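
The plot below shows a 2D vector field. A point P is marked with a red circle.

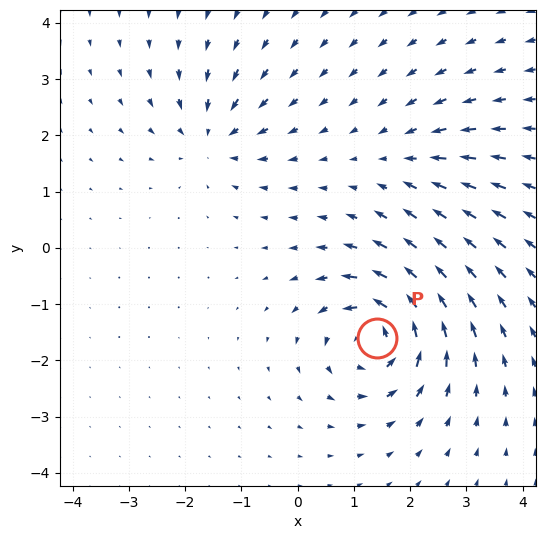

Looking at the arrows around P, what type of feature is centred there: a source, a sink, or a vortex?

vortex

At P (1.4, -1.6) the arrows circulate counterclockwise. Divergence ≈0, curl about +7 — near-zero divergence with nonzero curl is a vortex.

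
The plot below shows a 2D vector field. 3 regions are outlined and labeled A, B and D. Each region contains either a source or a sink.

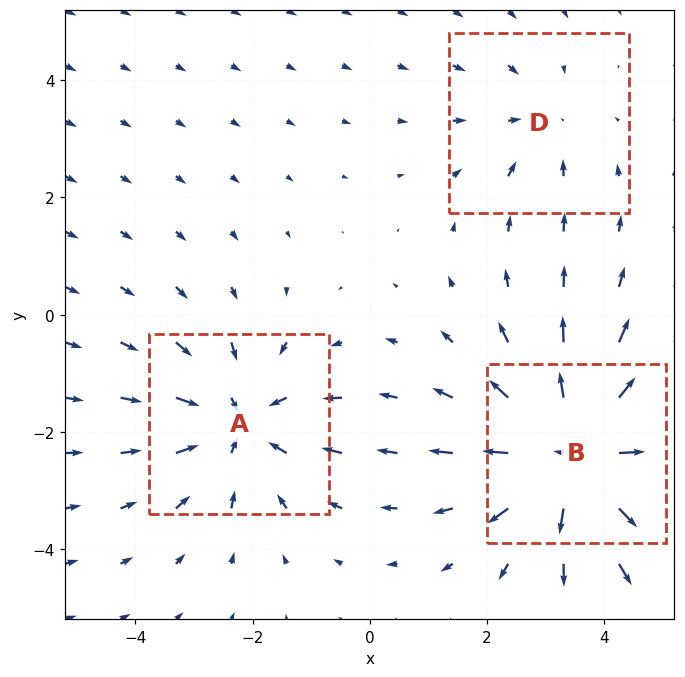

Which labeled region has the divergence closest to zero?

Divergence at each region's feature centre — A: about -3, B: about +4, D: about -2. Region D is closest to zero.

D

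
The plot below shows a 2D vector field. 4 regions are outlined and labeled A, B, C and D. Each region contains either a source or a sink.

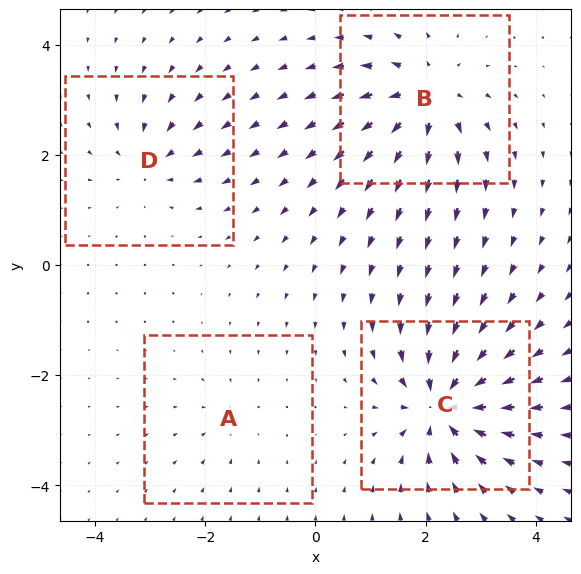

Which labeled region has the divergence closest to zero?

A

Divergence at each region's feature centre — A: about -2, B: about +6, C: about -8, D: about -4. Region A is closest to zero.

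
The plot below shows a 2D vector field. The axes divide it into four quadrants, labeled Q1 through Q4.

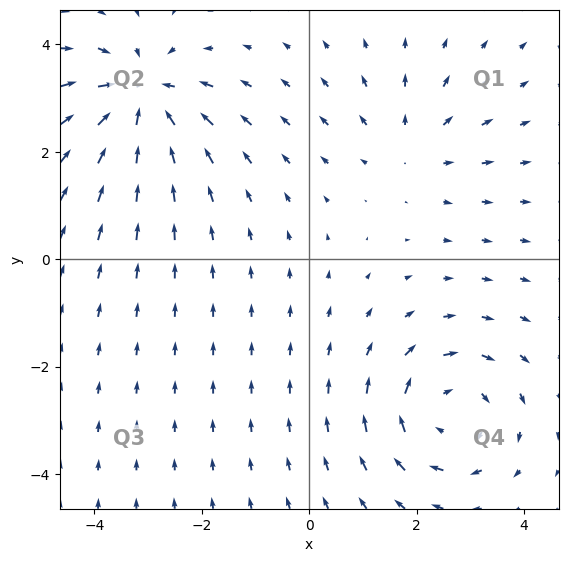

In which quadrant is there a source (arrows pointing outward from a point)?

Q1

The source sits at approximately (1.9, 2.1), which lies in quadrant Q1. The divergence there is about +2, positive as expected for a source.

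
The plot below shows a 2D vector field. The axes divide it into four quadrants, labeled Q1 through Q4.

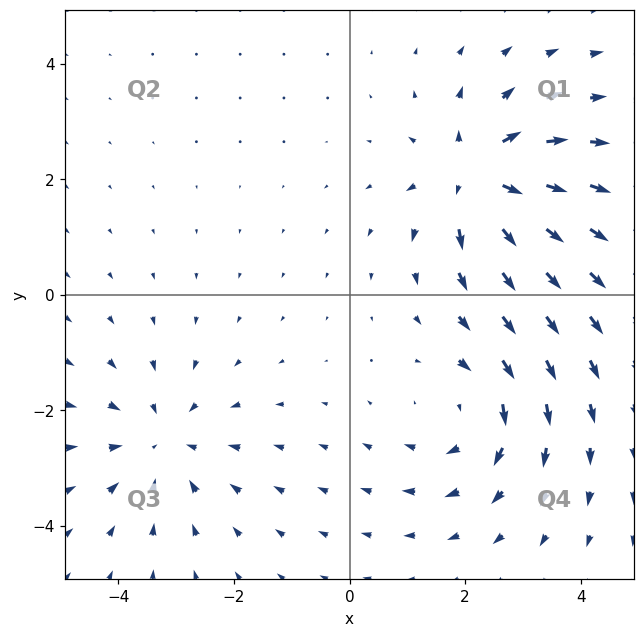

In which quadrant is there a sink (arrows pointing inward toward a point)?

Q3

The sink sits at approximately (-3.2, -2.5), which lies in quadrant Q3. The divergence there is about -3, negative as expected for a sink.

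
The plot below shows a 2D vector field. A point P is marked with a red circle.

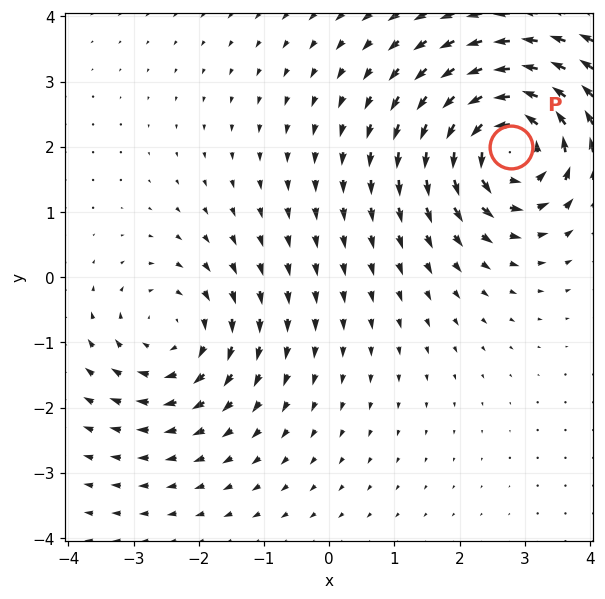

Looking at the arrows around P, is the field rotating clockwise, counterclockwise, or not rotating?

Near P at (2.8, 2.0) the arrows circulate counterclockwise. The curl (z-component) there is about +6; positive curl means counterclockwise rotation.

counterclockwise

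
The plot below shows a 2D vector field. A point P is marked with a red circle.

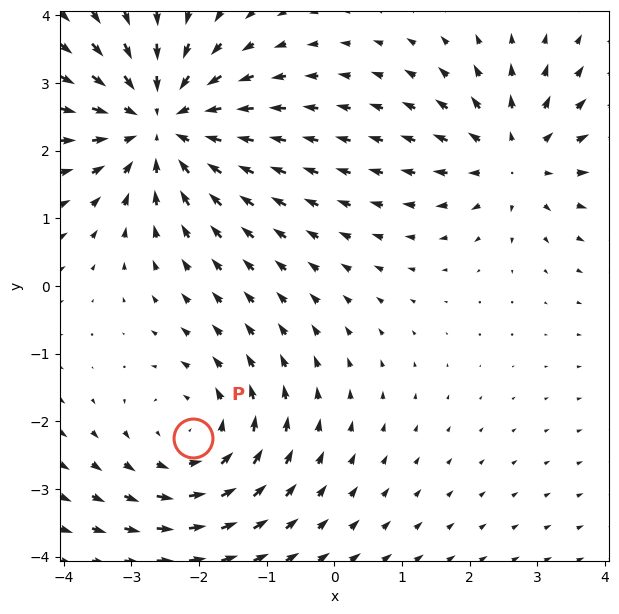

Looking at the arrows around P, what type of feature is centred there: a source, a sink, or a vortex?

vortex

At P (-2.1, -2.3) the arrows circulate counterclockwise. Divergence ≈0, curl about +3 — near-zero divergence with nonzero curl is a vortex.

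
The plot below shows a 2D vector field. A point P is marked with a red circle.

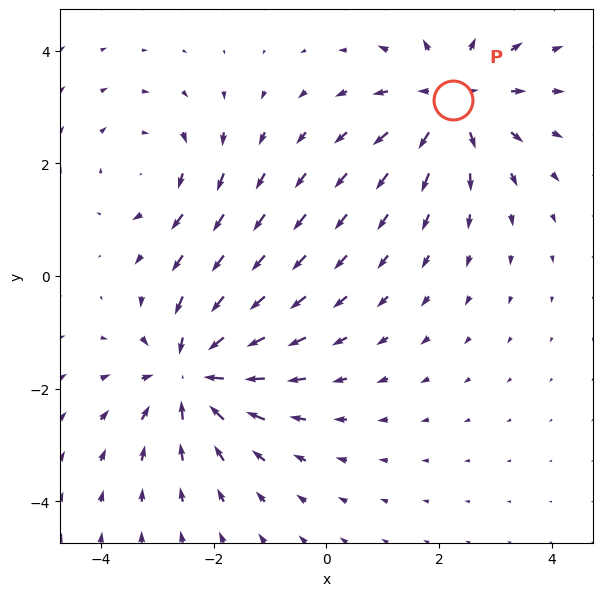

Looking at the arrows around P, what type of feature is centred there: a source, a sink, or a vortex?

At P (2.2, 3.1) the arrows spread outward. Divergence about +4, curl ≈0 — positive divergence with near-zero curl is a source.

source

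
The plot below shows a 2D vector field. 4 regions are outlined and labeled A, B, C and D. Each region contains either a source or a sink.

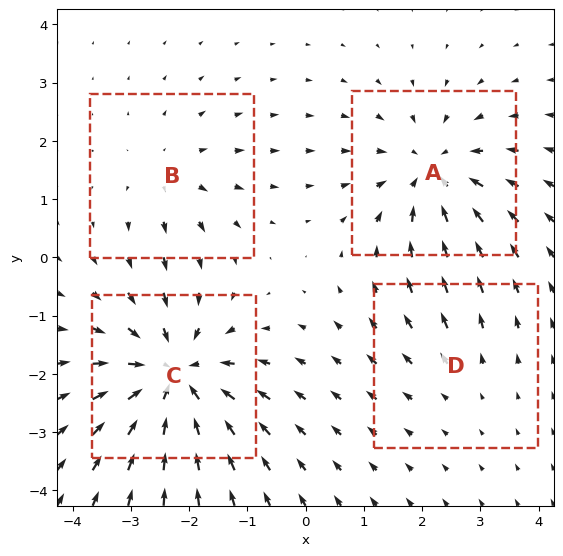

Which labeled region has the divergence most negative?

Divergence at each region's feature centre — A: about -5, B: about +3, C: about -6, D: about +2. Region C is most negative.

C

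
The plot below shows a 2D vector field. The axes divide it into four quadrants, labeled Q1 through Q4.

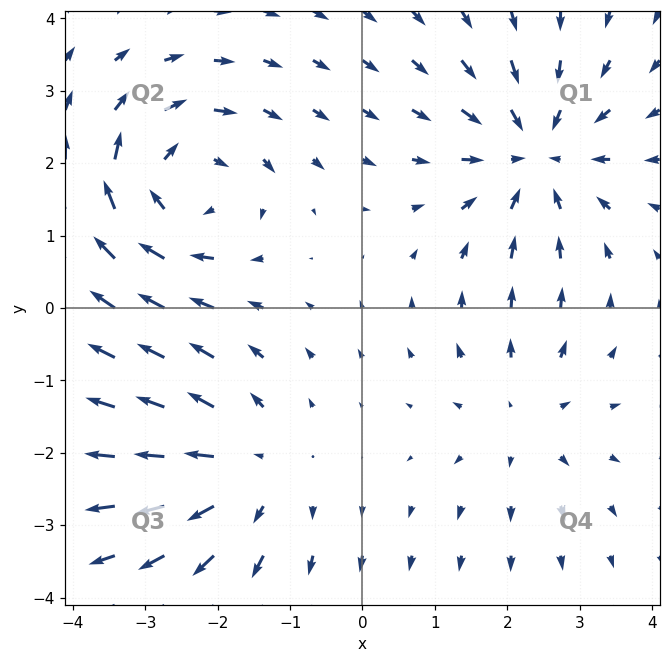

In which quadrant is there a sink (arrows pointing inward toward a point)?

Q1

The sink sits at approximately (2.4, 2.1), which lies in quadrant Q1. The divergence there is about -5, negative as expected for a sink.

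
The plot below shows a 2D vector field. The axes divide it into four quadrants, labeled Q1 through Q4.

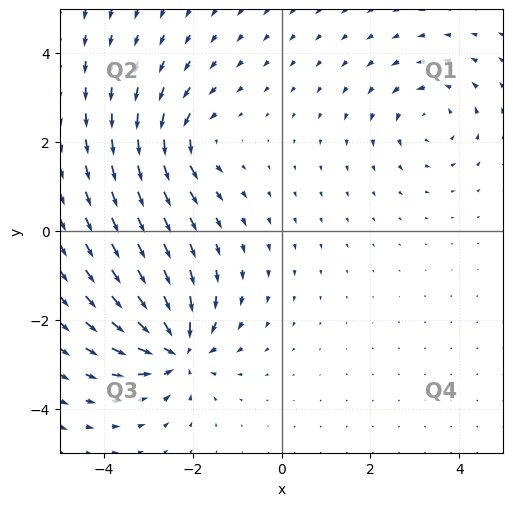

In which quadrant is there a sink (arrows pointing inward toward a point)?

The sink sits at approximately (-2.3, -2.7), which lies in quadrant Q3. The divergence there is about -6, negative as expected for a sink.

Q3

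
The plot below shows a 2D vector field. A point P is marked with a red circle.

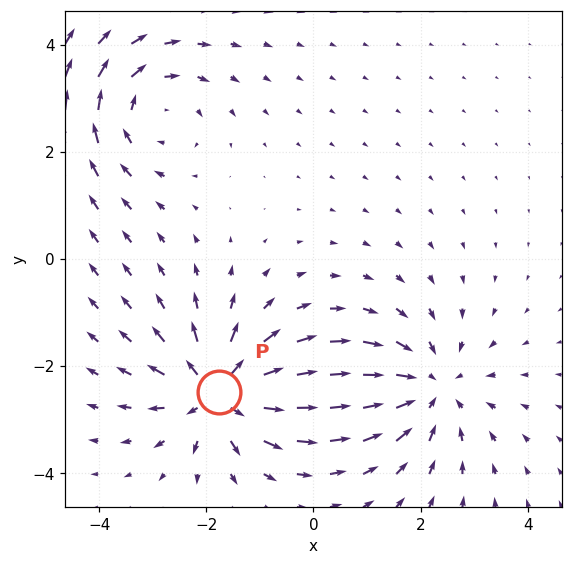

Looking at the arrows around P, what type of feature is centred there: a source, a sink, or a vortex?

source

At P (-1.8, -2.5) the arrows spread outward. Divergence about +5, curl ≈0 — positive divergence with near-zero curl is a source.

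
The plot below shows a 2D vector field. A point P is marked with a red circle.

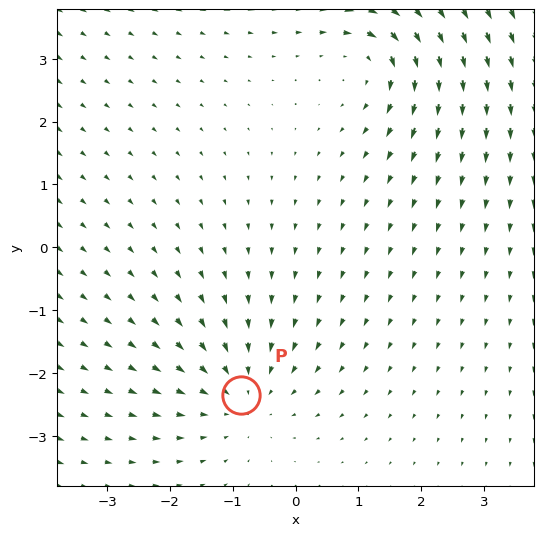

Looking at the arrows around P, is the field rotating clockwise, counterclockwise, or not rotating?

not rotating

Near P at (-0.9, -2.3) the arrows show no circulation. The curl there is ≈0.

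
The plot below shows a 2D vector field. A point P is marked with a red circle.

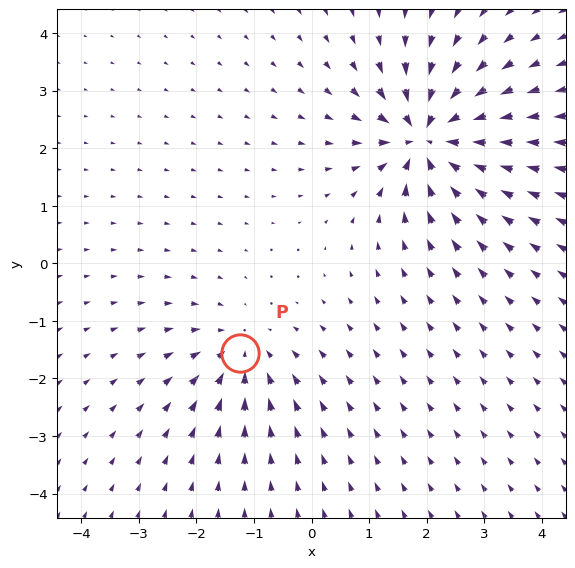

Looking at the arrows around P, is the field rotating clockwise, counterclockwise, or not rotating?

not rotating

Near P at (-1.2, -1.6) the arrows show no circulation. The curl there is ≈0.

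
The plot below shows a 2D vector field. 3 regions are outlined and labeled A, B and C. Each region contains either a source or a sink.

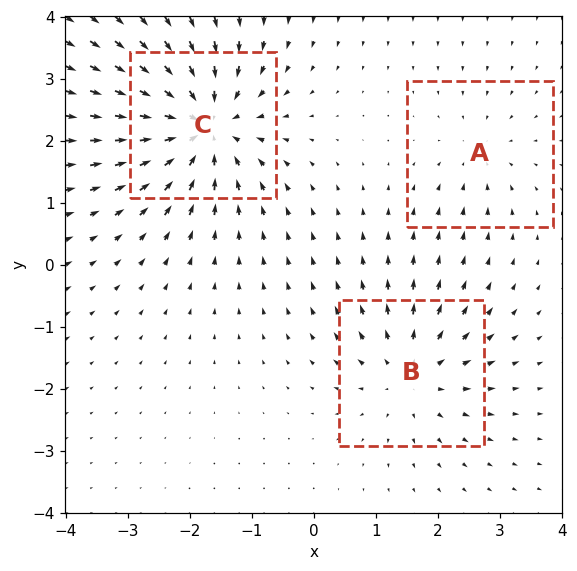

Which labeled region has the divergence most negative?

Divergence at each region's feature centre — A: about -2, B: about +4, C: about -6. Region C is most negative.

C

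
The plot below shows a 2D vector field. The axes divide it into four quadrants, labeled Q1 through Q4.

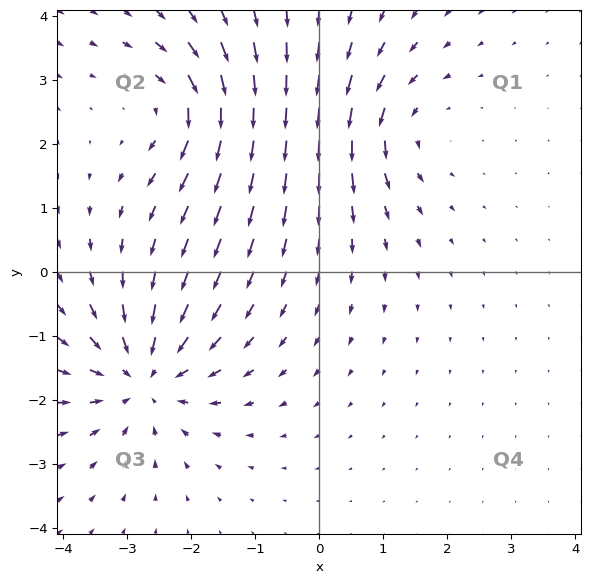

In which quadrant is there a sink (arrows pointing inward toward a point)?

The sink sits at approximately (-2.7, -1.6), which lies in quadrant Q3. The divergence there is about -5, negative as expected for a sink.

Q3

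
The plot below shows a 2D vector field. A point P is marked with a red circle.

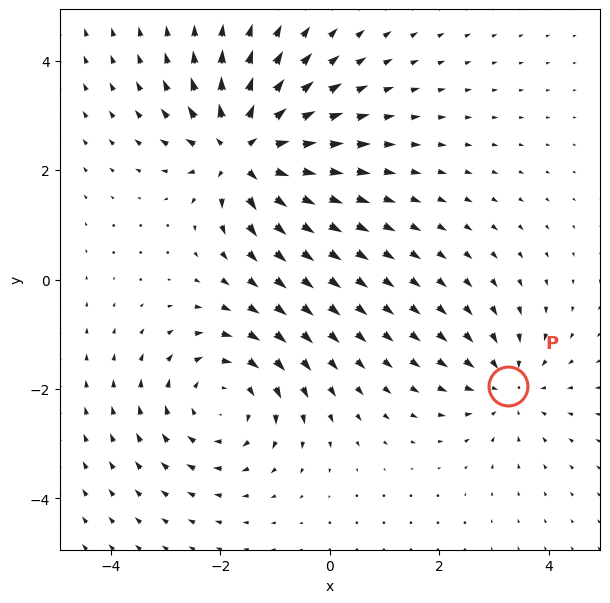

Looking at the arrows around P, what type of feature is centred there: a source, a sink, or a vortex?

At P (3.2, -1.9) the arrows converge inward. Divergence about -3, curl ≈0 — negative divergence with near-zero curl is a sink.

sink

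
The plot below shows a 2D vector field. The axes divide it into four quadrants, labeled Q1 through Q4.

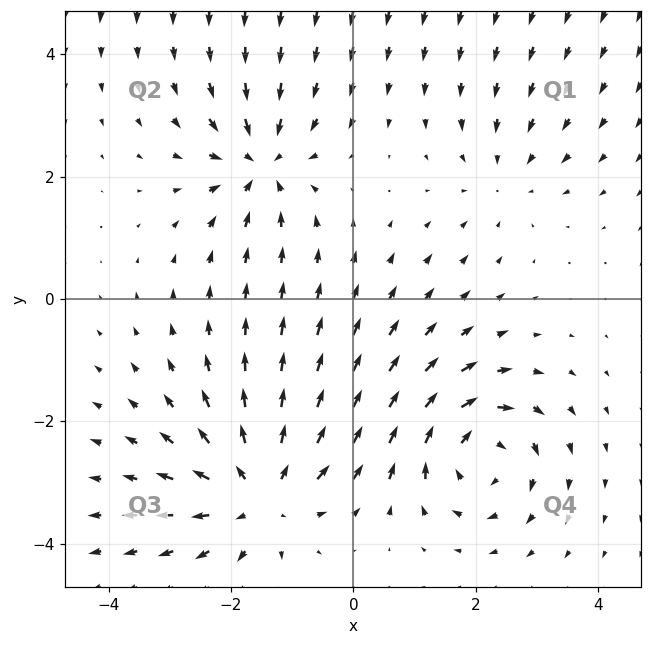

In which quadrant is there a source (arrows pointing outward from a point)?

The source sits at approximately (-1.5, -3.2), which lies in quadrant Q3. The divergence there is about +5, positive as expected for a source.

Q3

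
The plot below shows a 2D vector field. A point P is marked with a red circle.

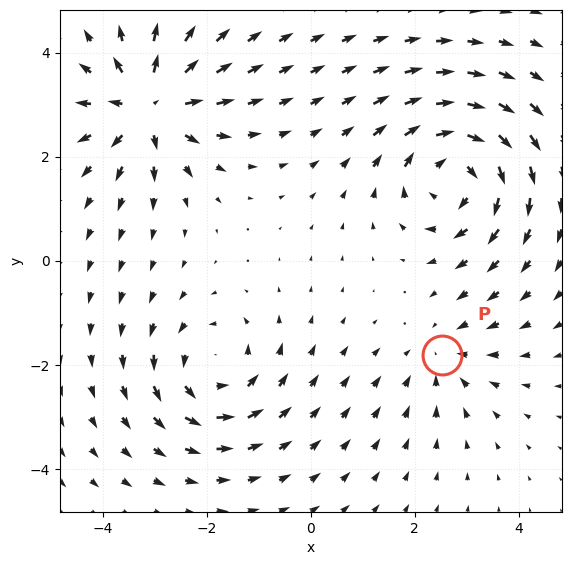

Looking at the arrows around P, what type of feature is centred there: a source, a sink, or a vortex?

At P (2.5, -1.8) the arrows converge inward. Divergence about -3, curl ≈0 — negative divergence with near-zero curl is a sink.

sink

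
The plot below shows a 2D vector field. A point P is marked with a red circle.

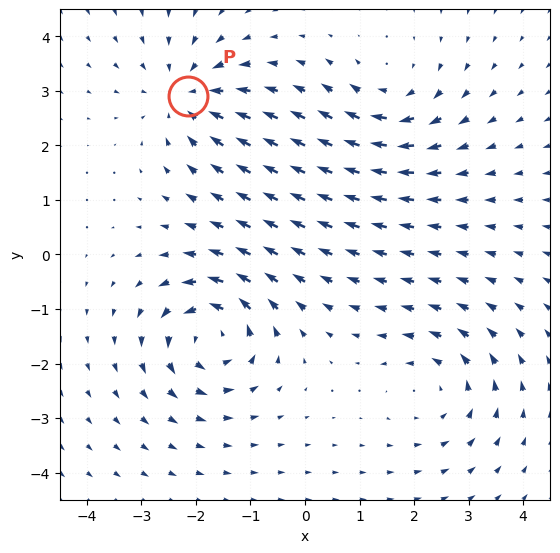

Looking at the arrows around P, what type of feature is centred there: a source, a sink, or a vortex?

At P (-2.2, 2.9) the arrows converge inward. Divergence about -4, curl ≈0 — negative divergence with near-zero curl is a sink.

sink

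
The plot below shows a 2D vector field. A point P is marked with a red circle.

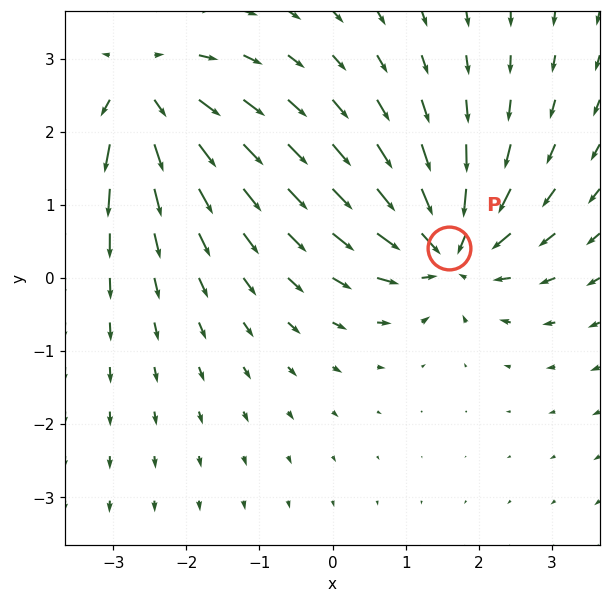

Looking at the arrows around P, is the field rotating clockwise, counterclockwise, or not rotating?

not rotating

Near P at (1.6, 0.4) the arrows show no circulation. The curl there is ≈0.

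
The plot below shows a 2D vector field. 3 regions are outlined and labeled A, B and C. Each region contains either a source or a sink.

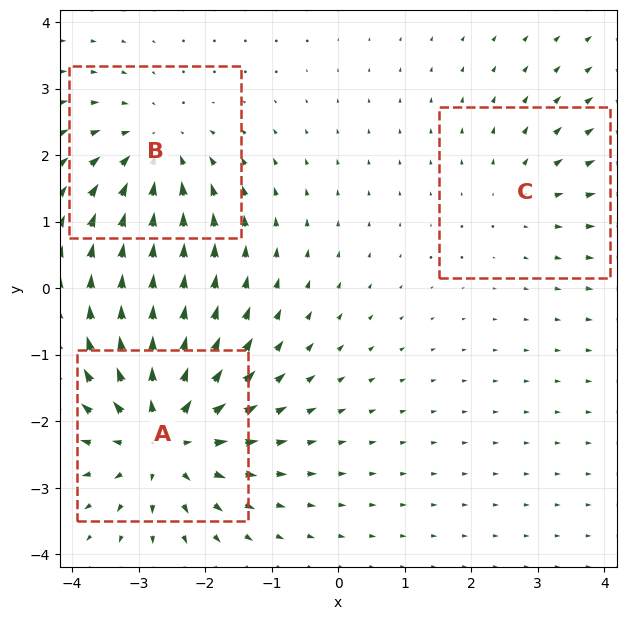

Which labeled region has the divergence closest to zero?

C

Divergence at each region's feature centre — A: about +5, B: about -3, C: about +2. Region C is closest to zero.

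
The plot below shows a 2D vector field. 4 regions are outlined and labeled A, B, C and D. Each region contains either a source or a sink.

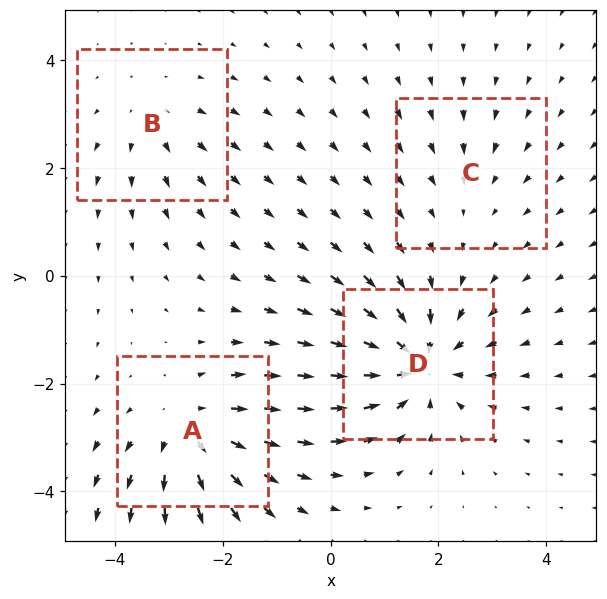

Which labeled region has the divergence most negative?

D

Divergence at each region's feature centre — A: about +5, B: about +3, C: about -2, D: about -6. Region D is most negative.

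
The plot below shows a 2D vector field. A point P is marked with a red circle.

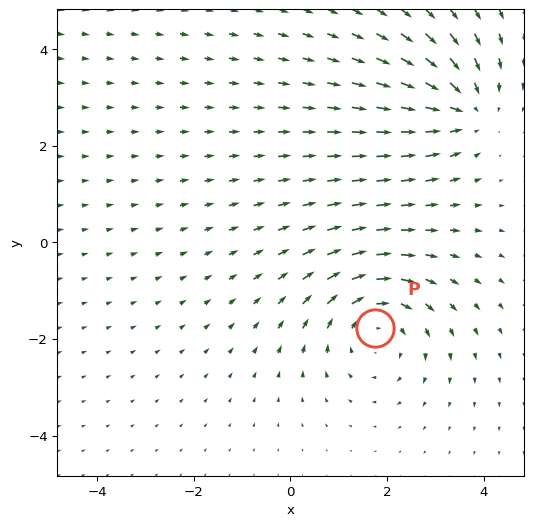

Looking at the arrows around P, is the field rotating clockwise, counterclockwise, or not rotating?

clockwise

Near P at (1.8, -1.8) the arrows circulate clockwise. The curl (z-component) there is about -3; negative curl means clockwise rotation.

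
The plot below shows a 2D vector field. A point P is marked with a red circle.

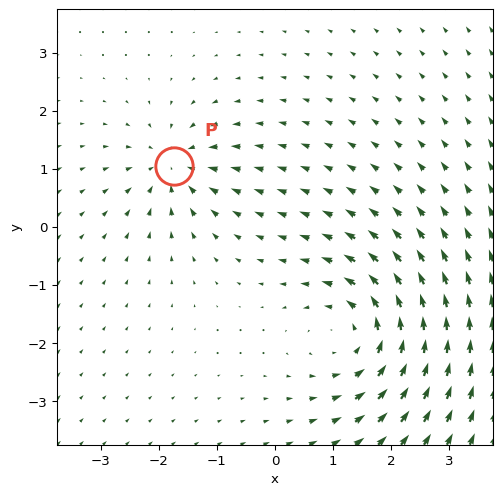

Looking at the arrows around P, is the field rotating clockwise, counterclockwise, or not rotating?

Near P at (-1.7, 1.1) the arrows show no circulation. The curl there is ≈0.

not rotating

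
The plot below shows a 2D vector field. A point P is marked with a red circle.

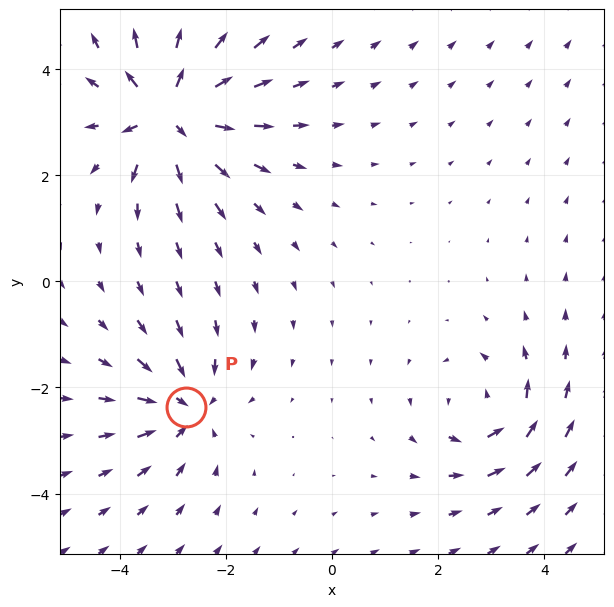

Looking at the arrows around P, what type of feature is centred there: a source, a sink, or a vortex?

sink

At P (-2.8, -2.4) the arrows converge inward. Divergence about -4, curl ≈0 — negative divergence with near-zero curl is a sink.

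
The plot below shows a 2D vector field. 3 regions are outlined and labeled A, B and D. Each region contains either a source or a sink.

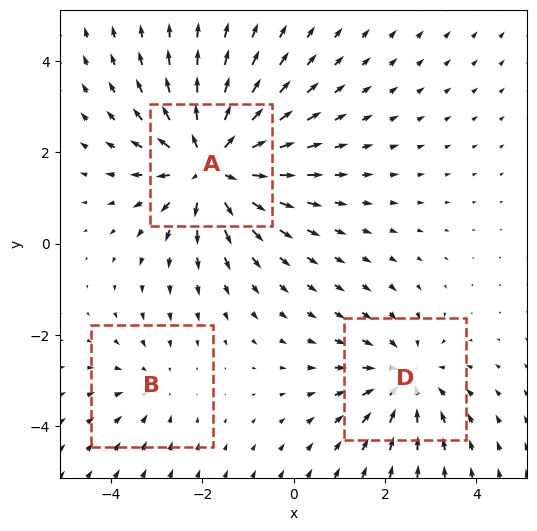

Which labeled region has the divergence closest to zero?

B

Divergence at each region's feature centre — A: about +5, B: about -2, D: about -3. Region B is closest to zero.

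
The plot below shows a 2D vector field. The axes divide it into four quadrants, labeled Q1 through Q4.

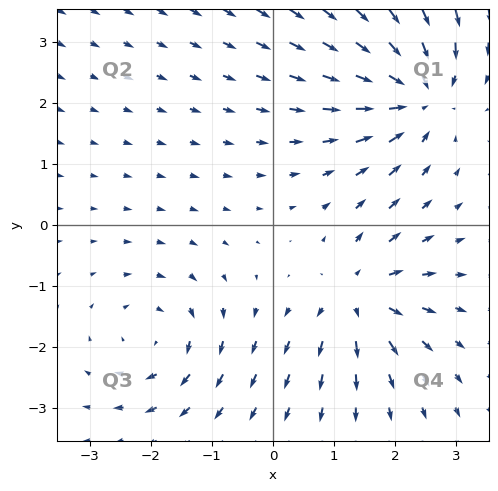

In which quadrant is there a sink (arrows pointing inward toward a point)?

Q1

The sink sits at approximately (2.4, 2.1), which lies in quadrant Q1. The divergence there is about -5, negative as expected for a sink.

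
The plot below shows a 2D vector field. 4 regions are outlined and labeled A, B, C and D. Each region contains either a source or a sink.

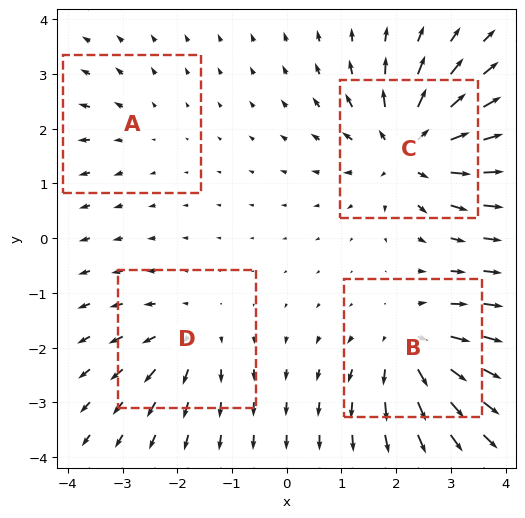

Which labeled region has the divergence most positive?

C

Divergence at each region's feature centre — A: about +2, B: about +6, C: about +7, D: about +4. Region C is most positive.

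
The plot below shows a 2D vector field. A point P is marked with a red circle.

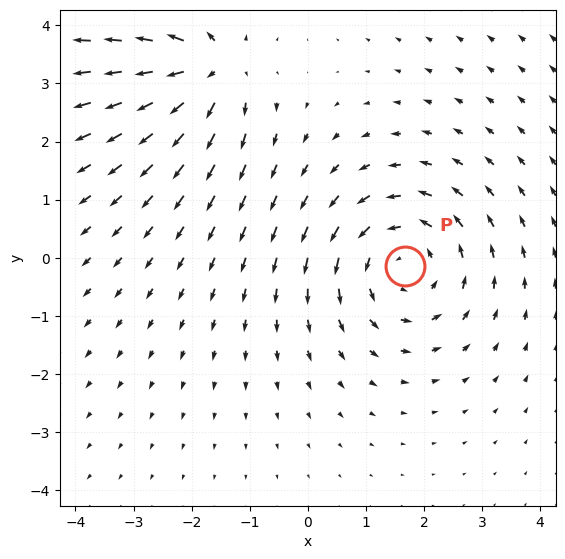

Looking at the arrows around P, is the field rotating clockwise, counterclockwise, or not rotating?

Near P at (1.7, -0.1) the arrows circulate counterclockwise. The curl (z-component) there is about +4; positive curl means counterclockwise rotation.

counterclockwise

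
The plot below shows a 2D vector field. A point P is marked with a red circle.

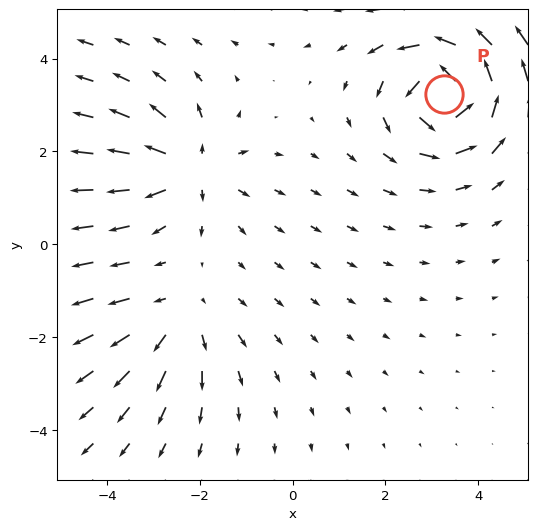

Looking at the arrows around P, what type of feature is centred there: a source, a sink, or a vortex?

vortex

At P (3.3, 3.2) the arrows circulate counterclockwise. Divergence ≈0, curl about +7 — near-zero divergence with nonzero curl is a vortex.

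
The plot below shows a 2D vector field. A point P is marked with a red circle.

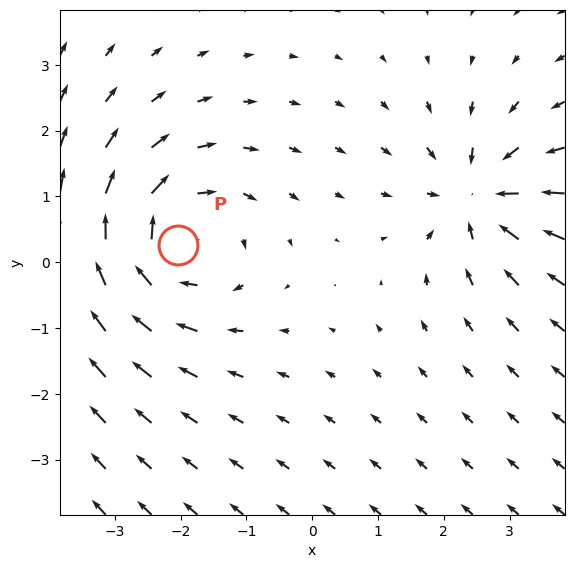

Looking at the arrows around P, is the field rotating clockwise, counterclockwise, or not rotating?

clockwise

Near P at (-2.0, 0.3) the arrows circulate clockwise. The curl (z-component) there is about -4; negative curl means clockwise rotation.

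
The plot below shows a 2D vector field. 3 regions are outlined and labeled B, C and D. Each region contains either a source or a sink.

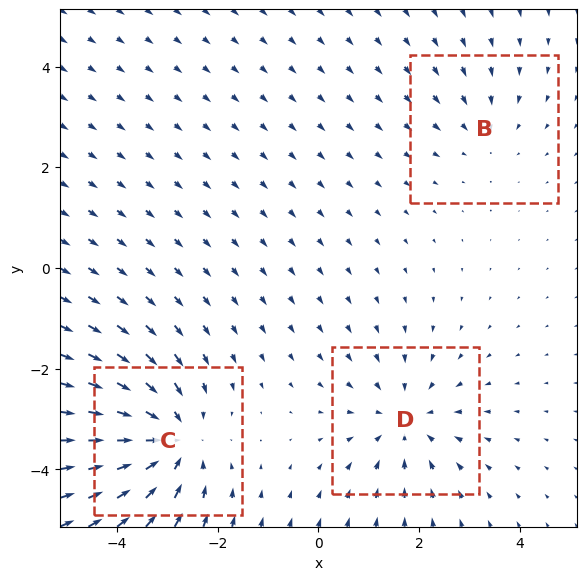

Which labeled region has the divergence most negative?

Divergence at each region's feature centre — B: about -2, C: about -4, D: about -3. Region C is most negative.

C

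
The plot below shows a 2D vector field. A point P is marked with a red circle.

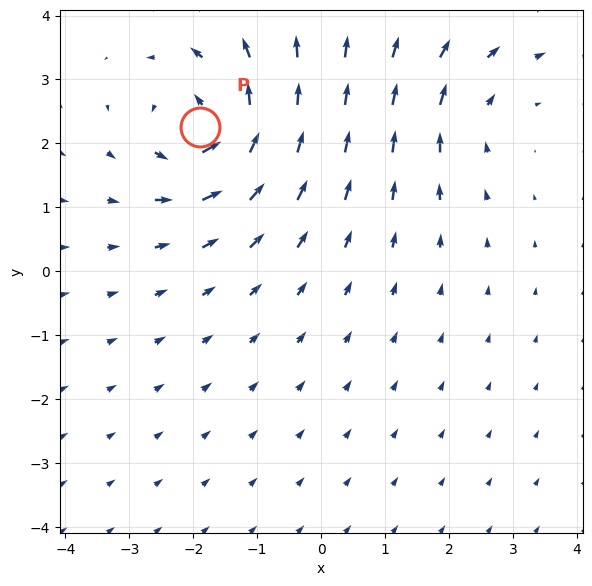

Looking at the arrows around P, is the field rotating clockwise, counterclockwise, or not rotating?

Near P at (-1.9, 2.3) the arrows circulate counterclockwise. The curl (z-component) there is about +6; positive curl means counterclockwise rotation.

counterclockwise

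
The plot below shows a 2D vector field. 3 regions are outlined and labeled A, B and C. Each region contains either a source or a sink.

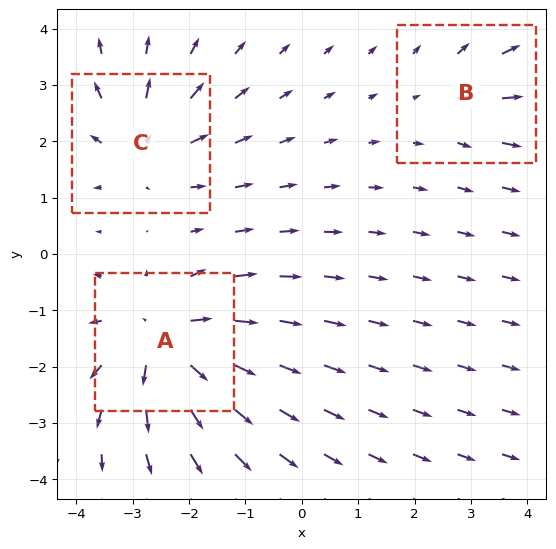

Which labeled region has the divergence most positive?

A

Divergence at each region's feature centre — A: about +5, B: about +2, C: about +4. Region A is most positive.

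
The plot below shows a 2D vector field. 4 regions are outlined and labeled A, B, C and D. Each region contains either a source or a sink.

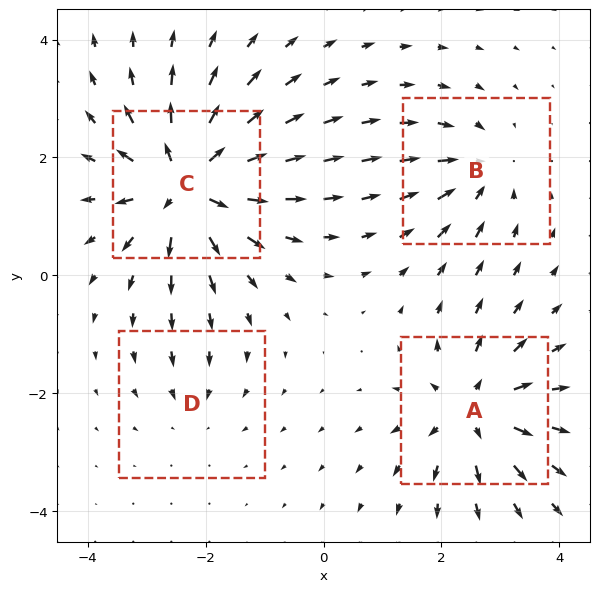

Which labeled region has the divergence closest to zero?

D

Divergence at each region's feature centre — A: about +6, B: about -4, C: about +8, D: about -2. Region D is closest to zero.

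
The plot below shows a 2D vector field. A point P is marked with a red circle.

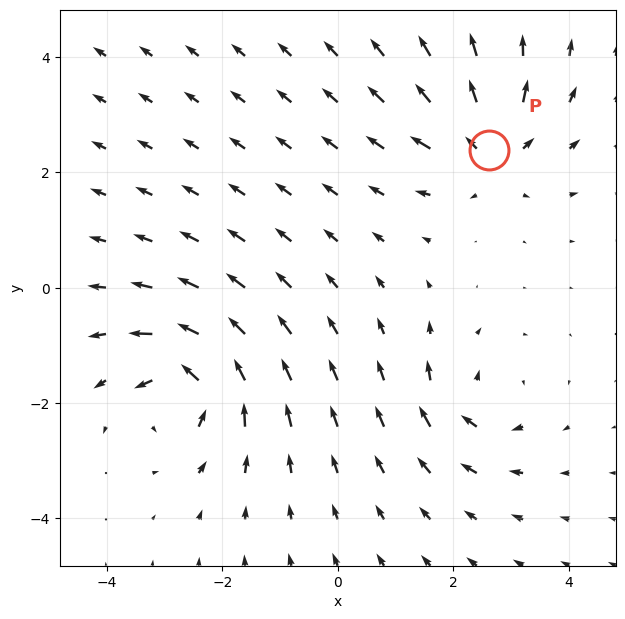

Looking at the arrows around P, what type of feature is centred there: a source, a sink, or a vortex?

source

At P (2.6, 2.4) the arrows spread outward. Divergence about +5, curl ≈0 — positive divergence with near-zero curl is a source.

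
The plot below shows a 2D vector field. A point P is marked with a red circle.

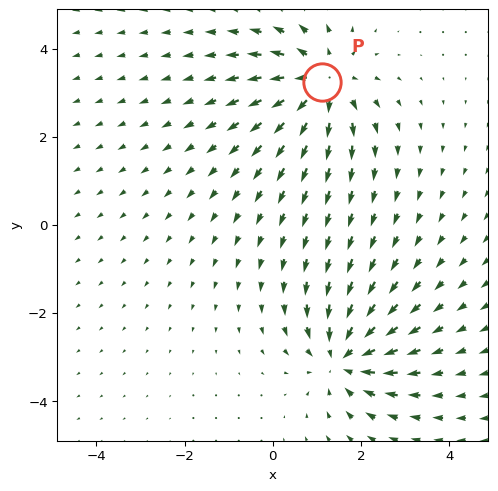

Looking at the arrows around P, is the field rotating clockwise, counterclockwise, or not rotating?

not rotating

Near P at (1.1, 3.2) the arrows show no circulation. The curl there is ≈0.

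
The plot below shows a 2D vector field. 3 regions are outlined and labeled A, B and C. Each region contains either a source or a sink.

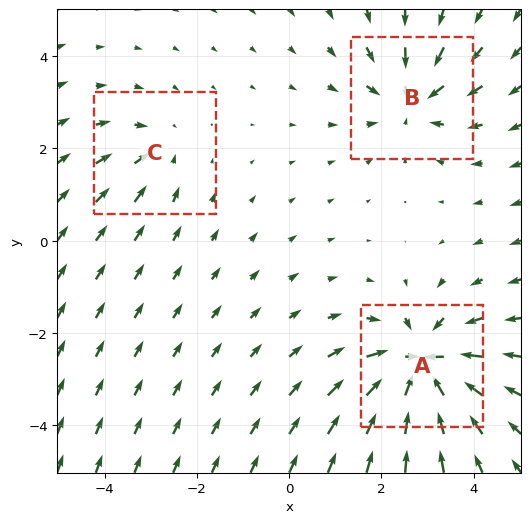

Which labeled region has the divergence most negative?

Divergence at each region's feature centre — A: about -5, B: about -4, C: about -2. Region A is most negative.

A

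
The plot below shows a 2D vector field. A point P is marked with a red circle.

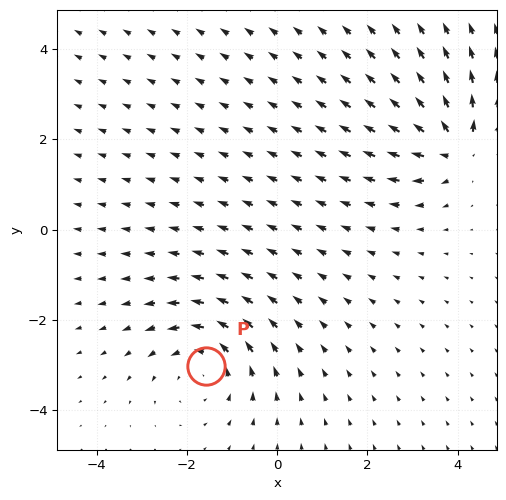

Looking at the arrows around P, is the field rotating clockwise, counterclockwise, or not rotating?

Near P at (-1.6, -3.0) the arrows circulate counterclockwise. The curl (z-component) there is about +3; positive curl means counterclockwise rotation.

counterclockwise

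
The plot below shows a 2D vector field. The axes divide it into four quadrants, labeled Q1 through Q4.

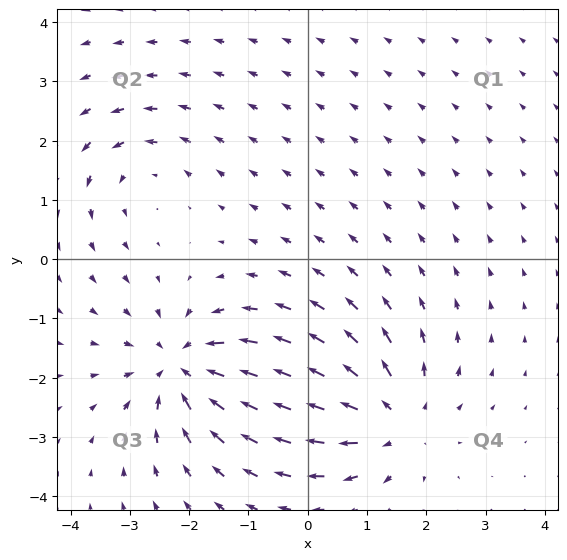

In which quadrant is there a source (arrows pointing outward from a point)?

The source sits at approximately (1.4, -2.7), which lies in quadrant Q4. The divergence there is about +4, positive as expected for a source.

Q4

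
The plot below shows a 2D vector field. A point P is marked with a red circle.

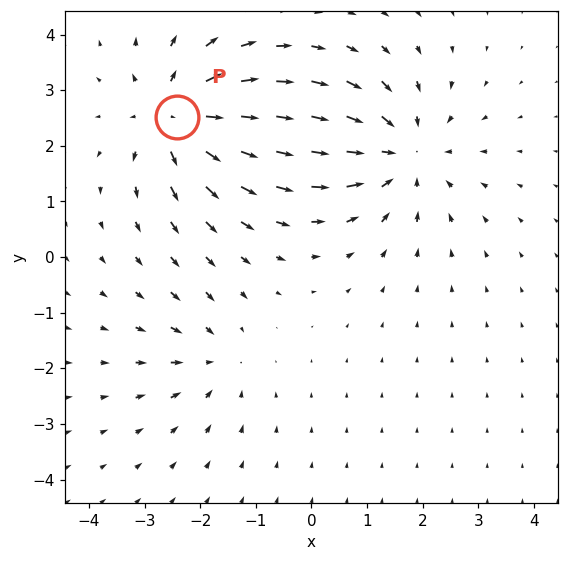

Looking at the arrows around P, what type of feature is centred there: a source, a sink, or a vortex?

At P (-2.4, 2.5) the arrows spread outward. Divergence about +5, curl ≈0 — positive divergence with near-zero curl is a source.

source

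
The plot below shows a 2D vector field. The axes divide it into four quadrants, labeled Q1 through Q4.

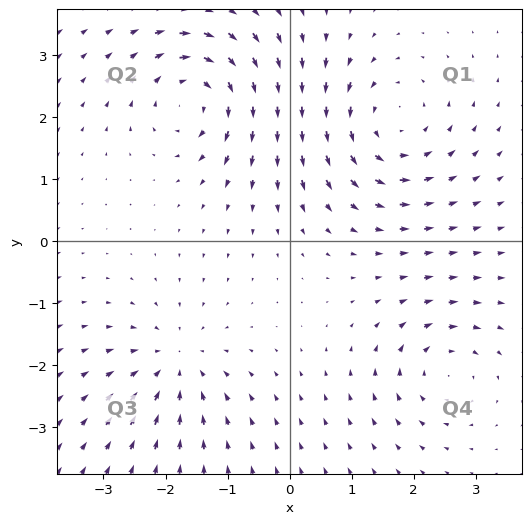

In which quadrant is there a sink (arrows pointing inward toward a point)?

Q3

The sink sits at approximately (-1.8, -2.0), which lies in quadrant Q3. The divergence there is about -4, negative as expected for a sink.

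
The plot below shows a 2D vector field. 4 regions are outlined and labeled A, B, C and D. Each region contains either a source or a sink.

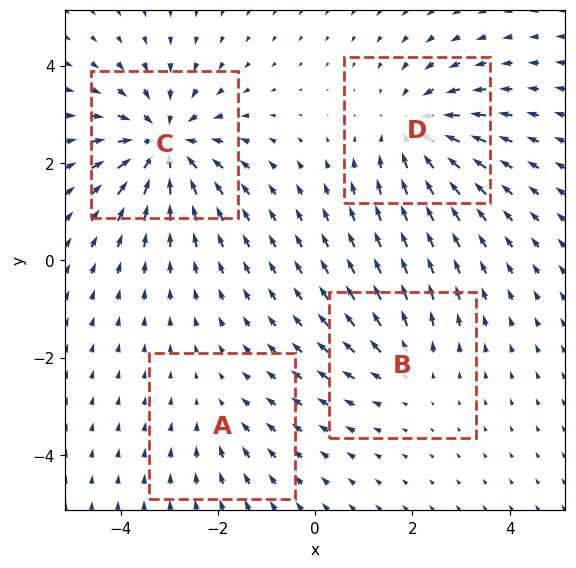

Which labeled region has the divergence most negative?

Divergence at each region's feature centre — A: about -2, B: about +3, C: about -6, D: about -5. Region C is most negative.

C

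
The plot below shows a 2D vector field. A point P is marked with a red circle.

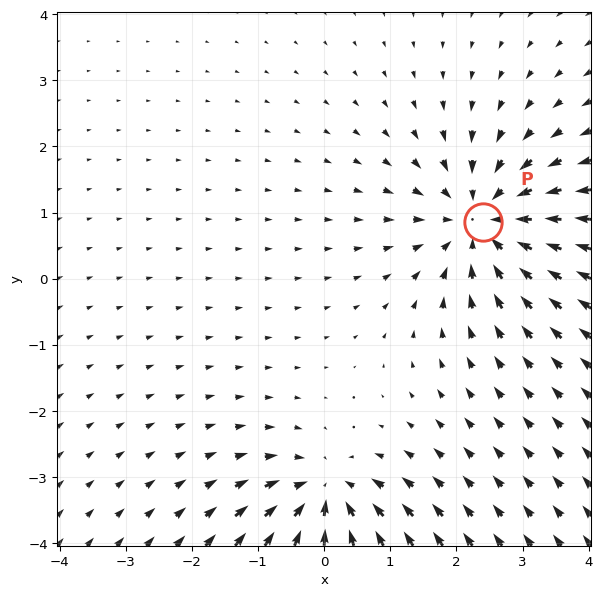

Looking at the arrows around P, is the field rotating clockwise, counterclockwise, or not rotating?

not rotating

Near P at (2.4, 0.9) the arrows show no circulation. The curl there is ≈0.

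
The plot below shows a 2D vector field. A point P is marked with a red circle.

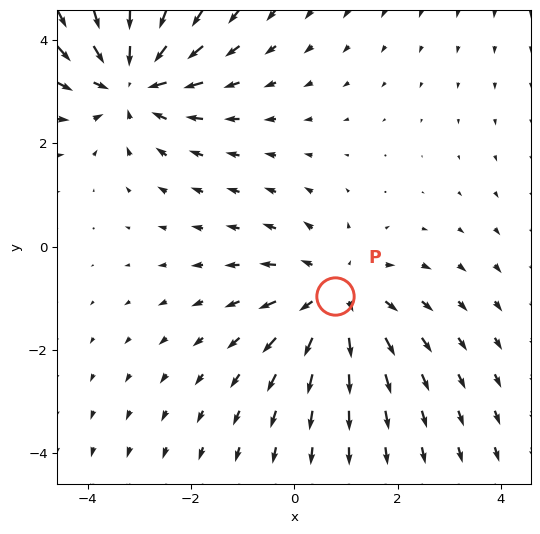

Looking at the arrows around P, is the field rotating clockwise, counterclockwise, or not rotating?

Near P at (0.8, -1.0) the arrows show no circulation. The curl there is ≈0.

not rotating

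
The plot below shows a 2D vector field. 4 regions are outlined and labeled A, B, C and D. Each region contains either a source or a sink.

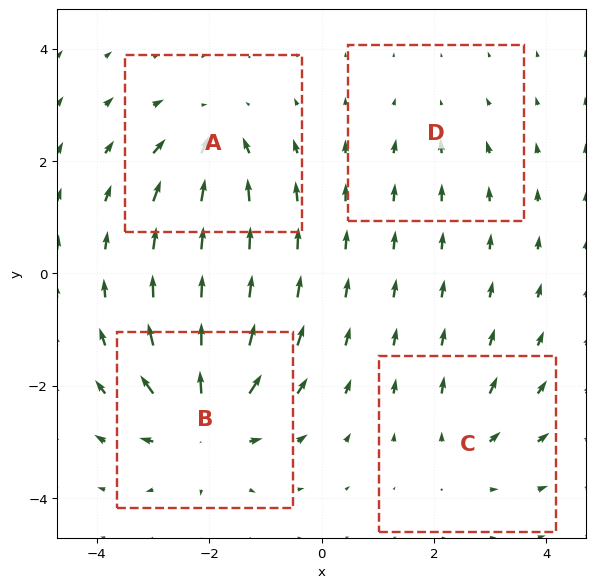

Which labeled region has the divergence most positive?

Divergence at each region's feature centre — A: about -6, B: about +8, C: about +4, D: about -2. Region B is most positive.

B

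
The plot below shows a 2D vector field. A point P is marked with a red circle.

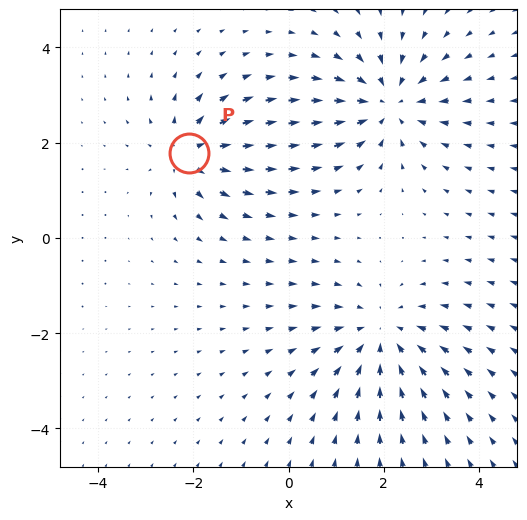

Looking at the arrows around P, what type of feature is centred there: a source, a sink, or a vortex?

source

At P (-2.1, 1.8) the arrows spread outward. Divergence about +5, curl ≈0 — positive divergence with near-zero curl is a source.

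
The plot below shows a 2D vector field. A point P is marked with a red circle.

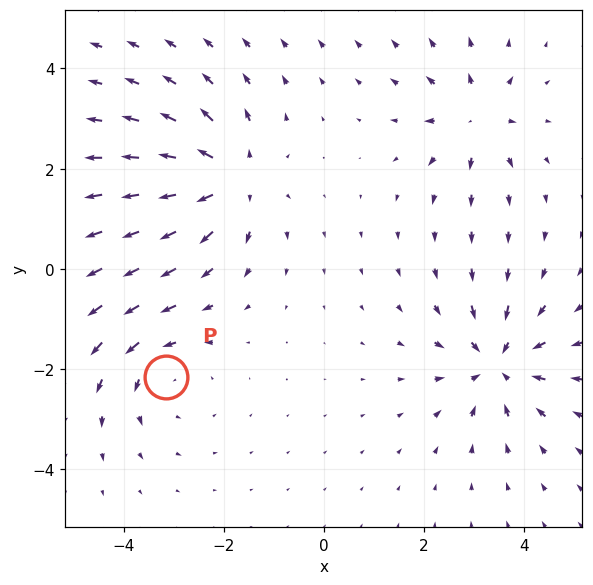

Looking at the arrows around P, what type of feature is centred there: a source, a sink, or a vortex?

At P (-3.2, -2.2) the arrows circulate counterclockwise. Divergence ≈0, curl about +3 — near-zero divergence with nonzero curl is a vortex.

vortex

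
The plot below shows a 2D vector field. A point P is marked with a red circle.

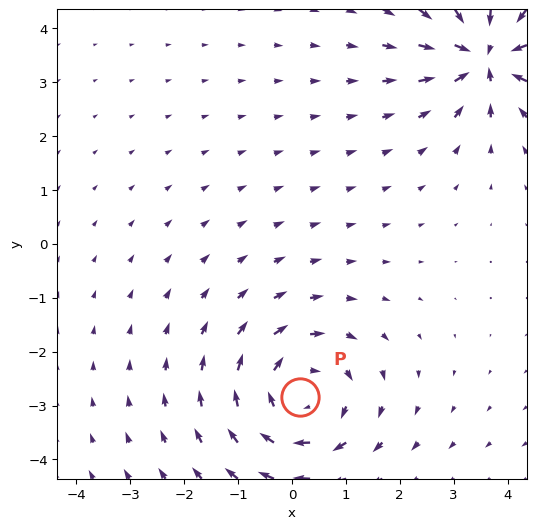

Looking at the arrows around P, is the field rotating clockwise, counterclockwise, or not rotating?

Near P at (0.2, -2.8) the arrows circulate clockwise. The curl (z-component) there is about -4; negative curl means clockwise rotation.

clockwise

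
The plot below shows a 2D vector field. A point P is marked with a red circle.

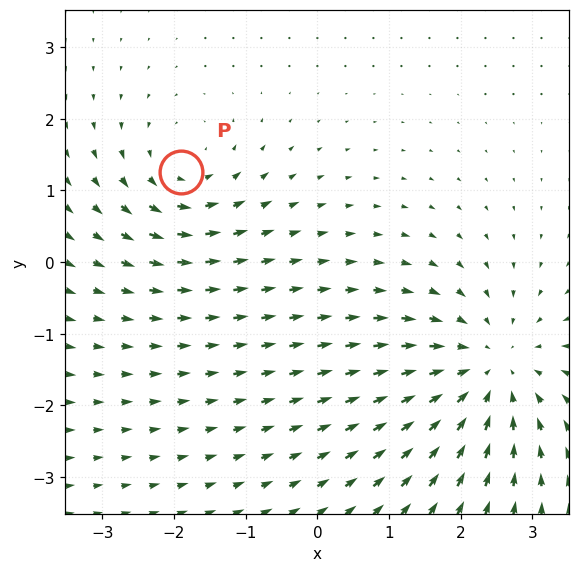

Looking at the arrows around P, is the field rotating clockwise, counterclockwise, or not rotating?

counterclockwise

Near P at (-1.9, 1.3) the arrows circulate counterclockwise. The curl (z-component) there is about +3; positive curl means counterclockwise rotation.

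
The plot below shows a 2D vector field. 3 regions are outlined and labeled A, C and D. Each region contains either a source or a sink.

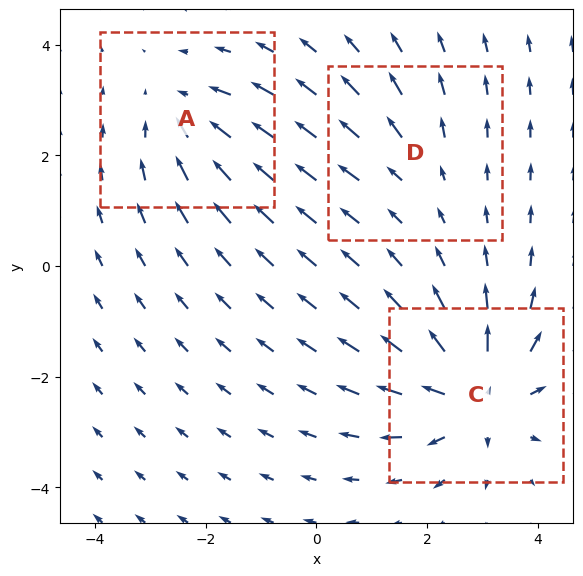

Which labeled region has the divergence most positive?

Divergence at each region's feature centre — A: about -3, C: about +5, D: about +2. Region C is most positive.

C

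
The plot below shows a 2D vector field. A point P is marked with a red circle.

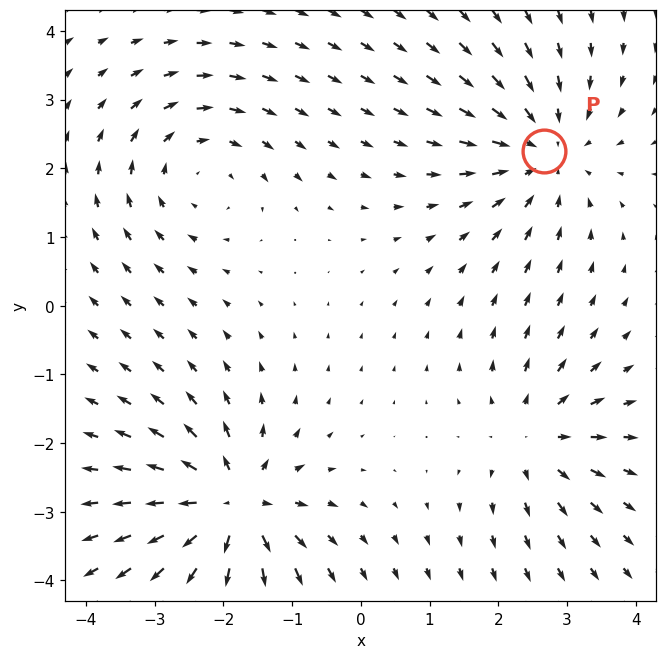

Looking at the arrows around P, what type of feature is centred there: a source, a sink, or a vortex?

sink

At P (2.7, 2.2) the arrows converge inward. Divergence about -4, curl ≈0 — negative divergence with near-zero curl is a sink.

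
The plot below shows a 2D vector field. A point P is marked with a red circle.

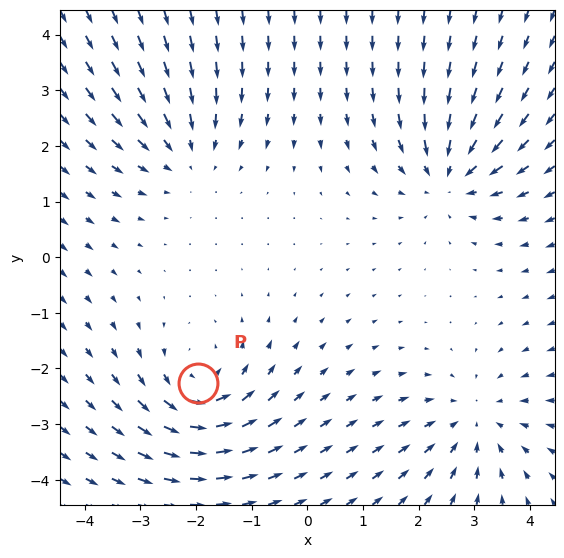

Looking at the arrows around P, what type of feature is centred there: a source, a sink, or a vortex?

vortex

At P (-2.0, -2.3) the arrows circulate counterclockwise. Divergence ≈0, curl about +5 — near-zero divergence with nonzero curl is a vortex.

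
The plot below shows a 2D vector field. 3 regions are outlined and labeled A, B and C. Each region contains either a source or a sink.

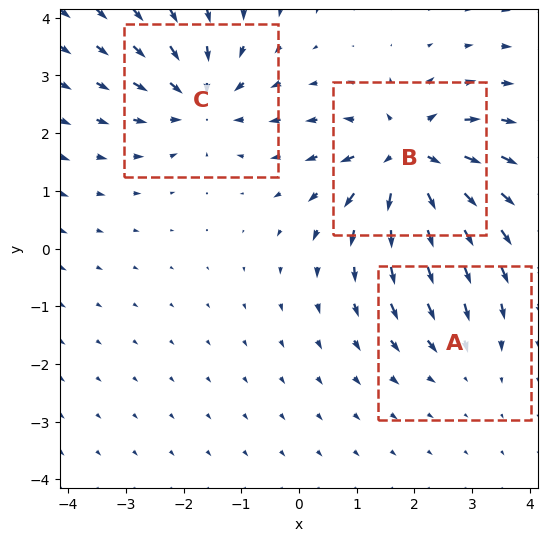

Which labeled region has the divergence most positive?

B

Divergence at each region's feature centre — A: about -2, B: about +5, C: about -4. Region B is most positive.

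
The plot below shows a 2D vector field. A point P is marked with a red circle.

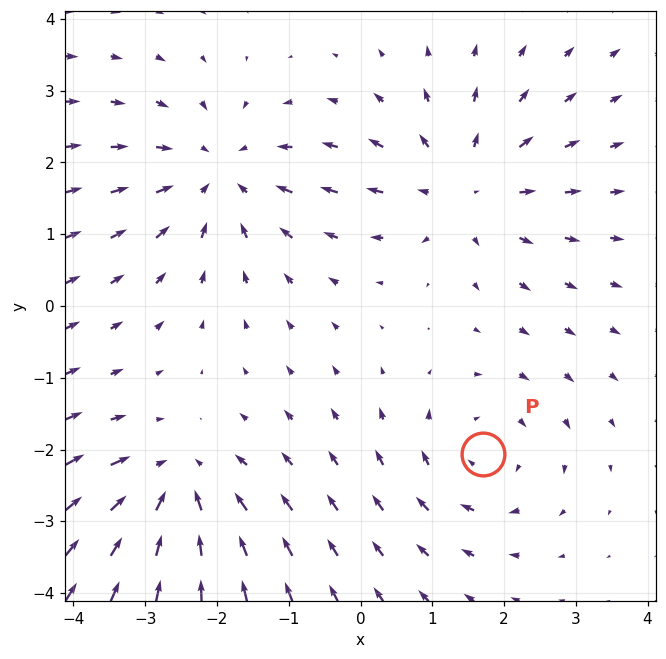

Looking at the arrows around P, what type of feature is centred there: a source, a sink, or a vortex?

At P (1.7, -2.1) the arrows circulate clockwise. Divergence ≈0, curl about -3 — near-zero divergence with nonzero curl is a vortex.

vortex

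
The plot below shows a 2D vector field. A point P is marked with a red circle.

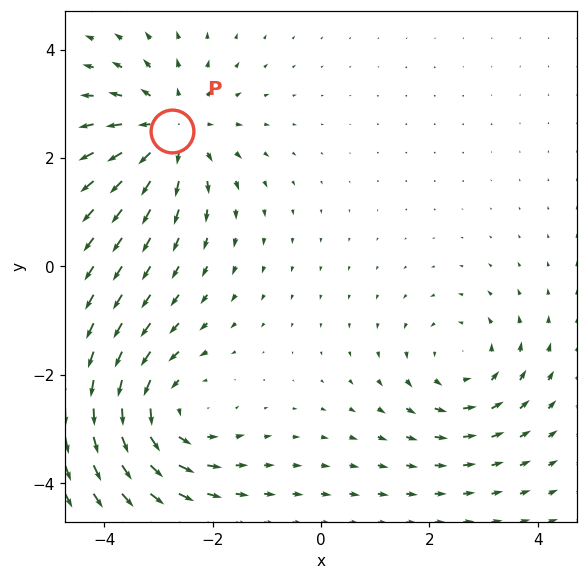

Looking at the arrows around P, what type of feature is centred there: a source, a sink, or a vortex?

source

At P (-2.8, 2.5) the arrows spread outward. Divergence about +4, curl ≈0 — positive divergence with near-zero curl is a source.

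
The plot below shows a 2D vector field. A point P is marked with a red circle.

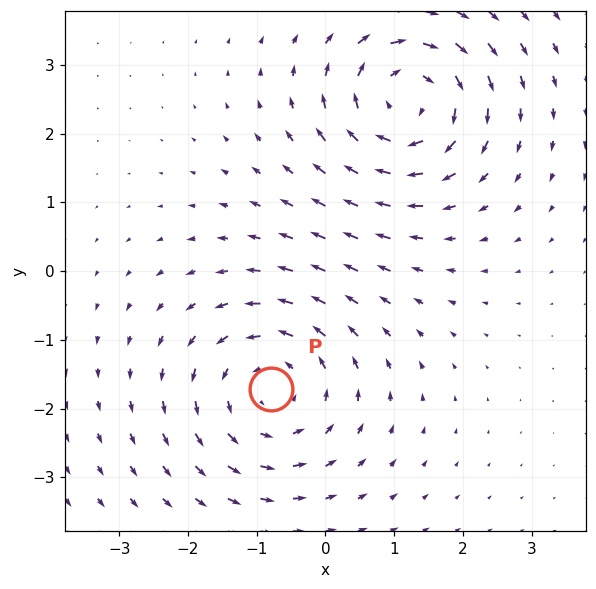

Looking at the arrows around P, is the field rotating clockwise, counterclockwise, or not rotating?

Near P at (-0.8, -1.7) the arrows circulate counterclockwise. The curl (z-component) there is about +3; positive curl means counterclockwise rotation.

counterclockwise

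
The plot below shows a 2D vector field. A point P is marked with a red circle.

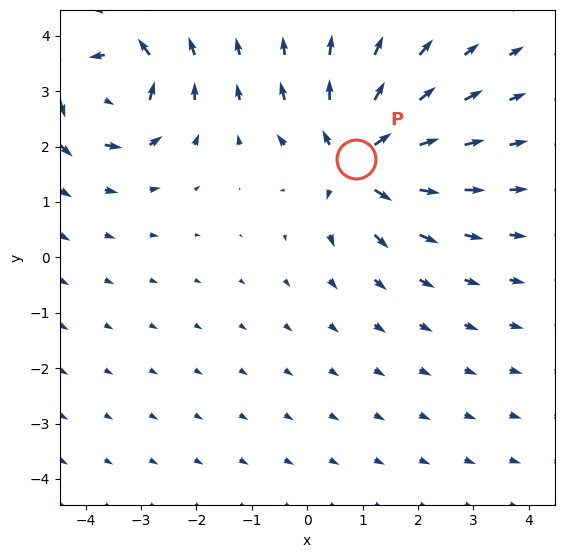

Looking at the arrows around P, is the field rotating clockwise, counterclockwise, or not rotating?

Near P at (0.9, 1.8) the arrows show no circulation. The curl there is ≈0.

not rotating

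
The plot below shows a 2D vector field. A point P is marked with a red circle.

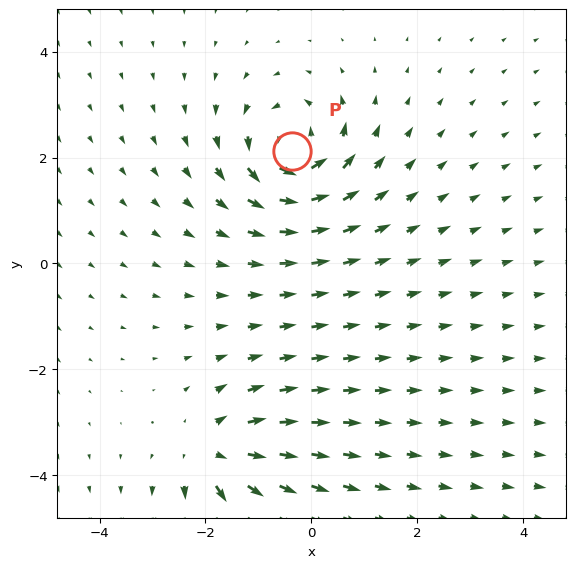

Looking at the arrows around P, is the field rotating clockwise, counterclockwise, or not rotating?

Near P at (-0.4, 2.1) the arrows circulate counterclockwise. The curl (z-component) there is about +5; positive curl means counterclockwise rotation.

counterclockwise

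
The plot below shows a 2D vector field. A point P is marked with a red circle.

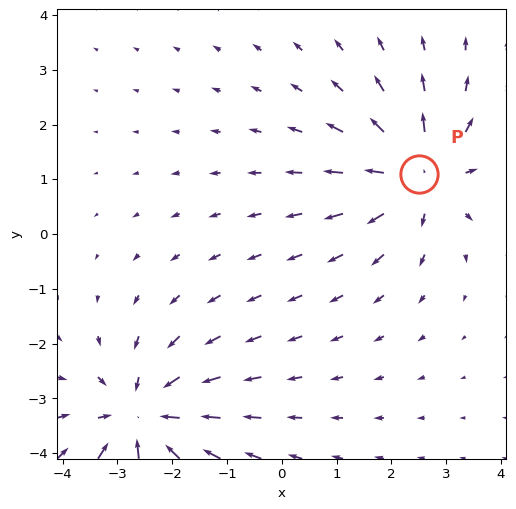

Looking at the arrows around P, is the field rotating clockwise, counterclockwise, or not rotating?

Near P at (2.5, 1.1) the arrows show no circulation. The curl there is ≈0.

not rotating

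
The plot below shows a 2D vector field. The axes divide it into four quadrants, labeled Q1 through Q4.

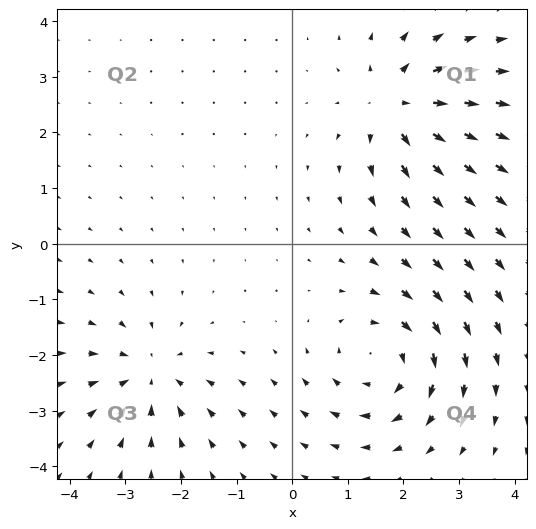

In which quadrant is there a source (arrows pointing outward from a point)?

The source sits at approximately (1.9, 2.5), which lies in quadrant Q1. The divergence there is about +4, positive as expected for a source.

Q1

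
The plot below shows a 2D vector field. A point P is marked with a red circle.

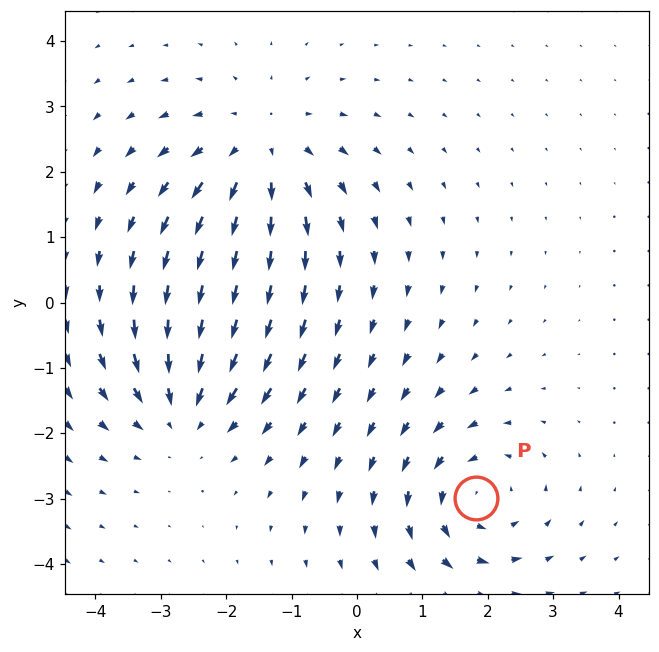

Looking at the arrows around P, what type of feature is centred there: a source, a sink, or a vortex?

vortex

At P (1.8, -3.0) the arrows circulate counterclockwise. Divergence ≈0, curl about +3 — near-zero divergence with nonzero curl is a vortex.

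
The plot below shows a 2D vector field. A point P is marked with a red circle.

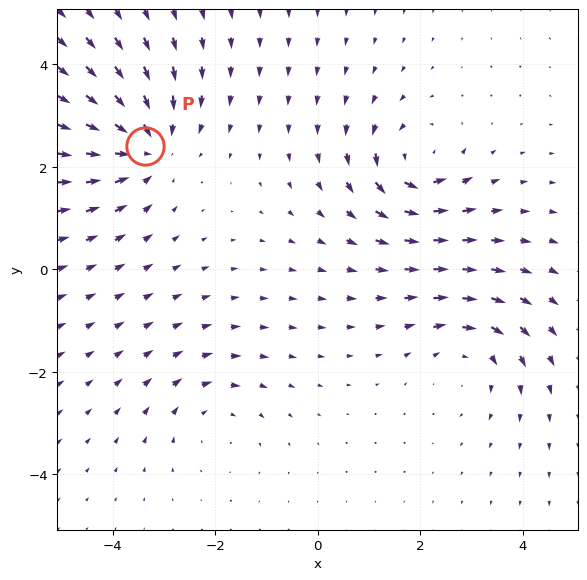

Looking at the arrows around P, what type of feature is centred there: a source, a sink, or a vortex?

At P (-3.4, 2.4) the arrows converge inward. Divergence about -5, curl ≈0 — negative divergence with near-zero curl is a sink.

sink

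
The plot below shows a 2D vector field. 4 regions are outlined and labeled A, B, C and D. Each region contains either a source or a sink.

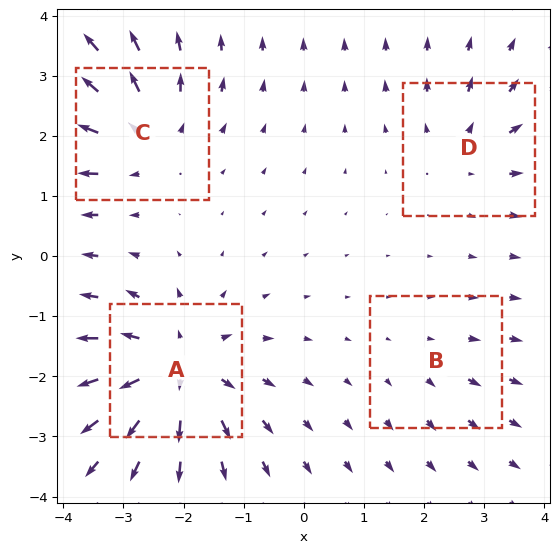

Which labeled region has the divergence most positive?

A

Divergence at each region's feature centre — A: about +7, B: about +2, C: about +5, D: about +4. Region A is most positive.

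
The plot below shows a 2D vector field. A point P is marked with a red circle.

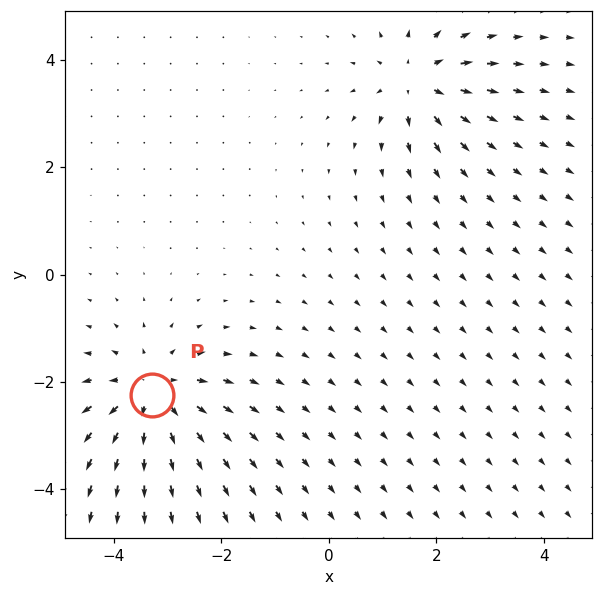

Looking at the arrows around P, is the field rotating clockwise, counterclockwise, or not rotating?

not rotating

Near P at (-3.3, -2.2) the arrows show no circulation. The curl there is ≈0.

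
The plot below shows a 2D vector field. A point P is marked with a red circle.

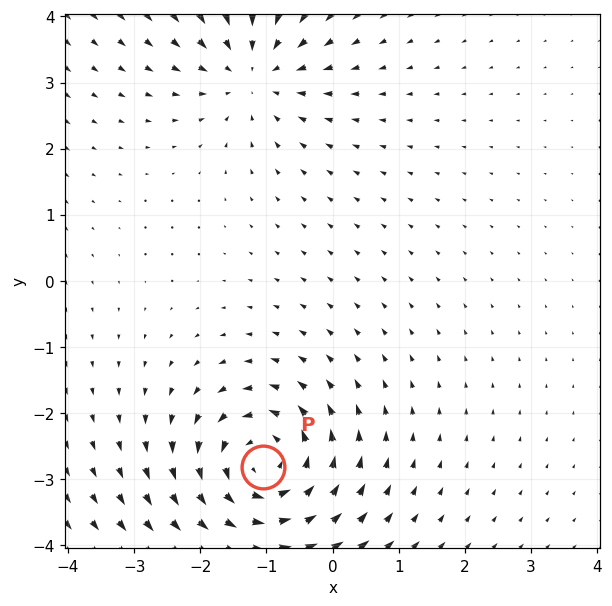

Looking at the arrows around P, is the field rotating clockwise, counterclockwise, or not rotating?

counterclockwise

Near P at (-1.1, -2.8) the arrows circulate counterclockwise. The curl (z-component) there is about +5; positive curl means counterclockwise rotation.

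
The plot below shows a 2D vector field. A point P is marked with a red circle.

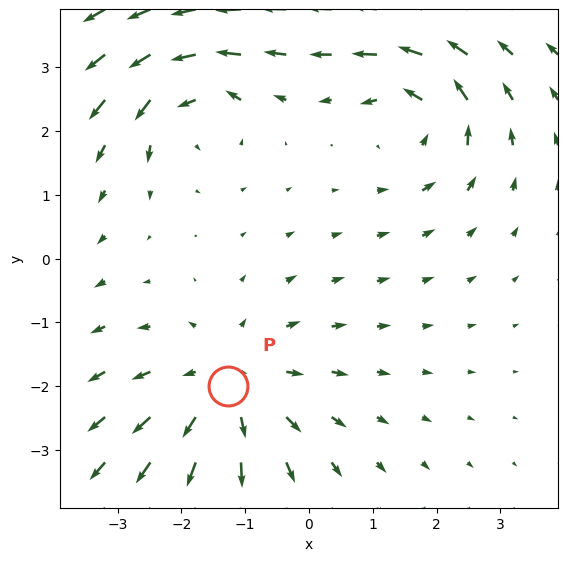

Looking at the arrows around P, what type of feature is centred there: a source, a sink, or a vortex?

source

At P (-1.3, -2.0) the arrows spread outward. Divergence about +3, curl ≈0 — positive divergence with near-zero curl is a source.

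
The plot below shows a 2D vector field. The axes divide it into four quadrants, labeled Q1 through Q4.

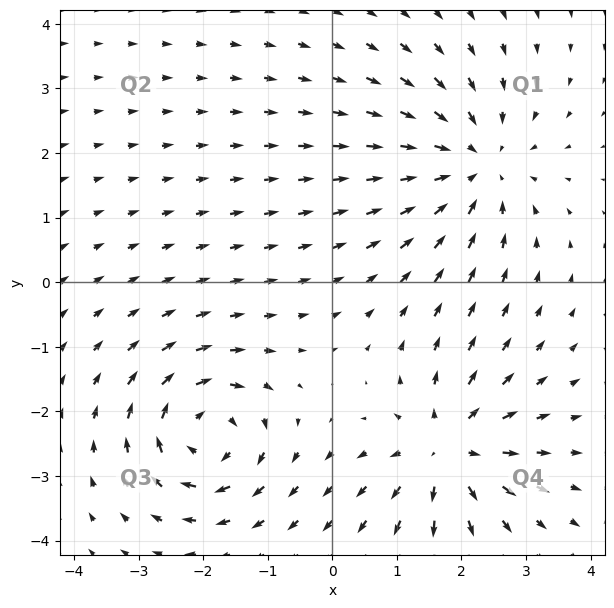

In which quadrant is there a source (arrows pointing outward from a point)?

Q4

The source sits at approximately (1.8, -2.6), which lies in quadrant Q4. The divergence there is about +5, positive as expected for a source.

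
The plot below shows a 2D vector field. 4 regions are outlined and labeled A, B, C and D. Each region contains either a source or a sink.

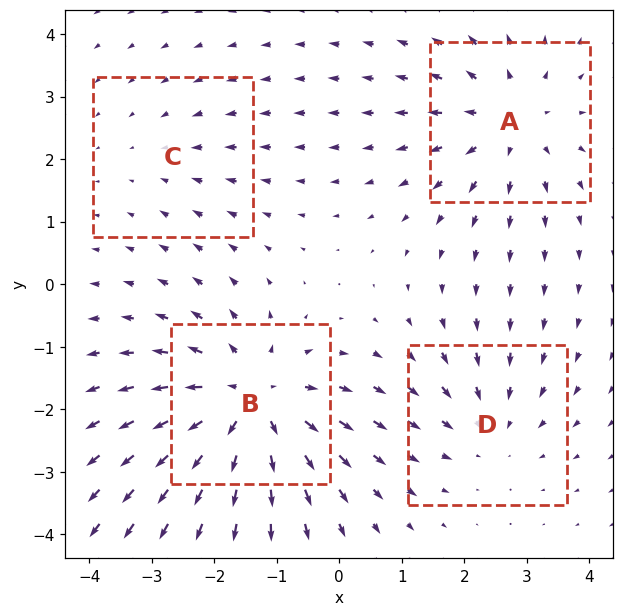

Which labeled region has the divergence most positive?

Divergence at each region's feature centre — A: about +4, B: about +6, C: about -2, D: about -3. Region B is most positive.

B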